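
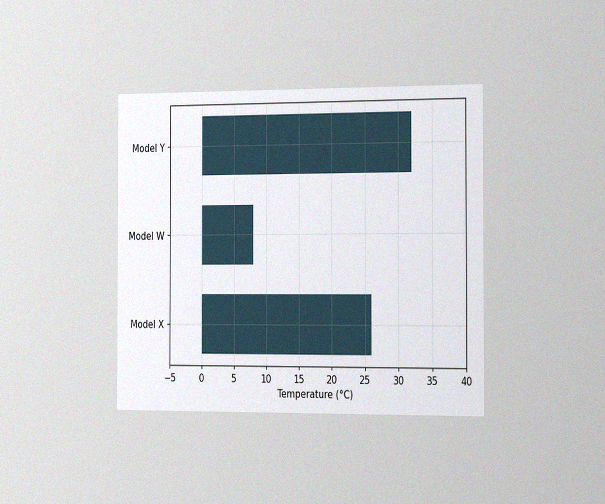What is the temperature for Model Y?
The chart is viewed slightly from the right, with some photo noise. Reading along the chart's x-axis, the Model Y bar reaches 32°C.

32°C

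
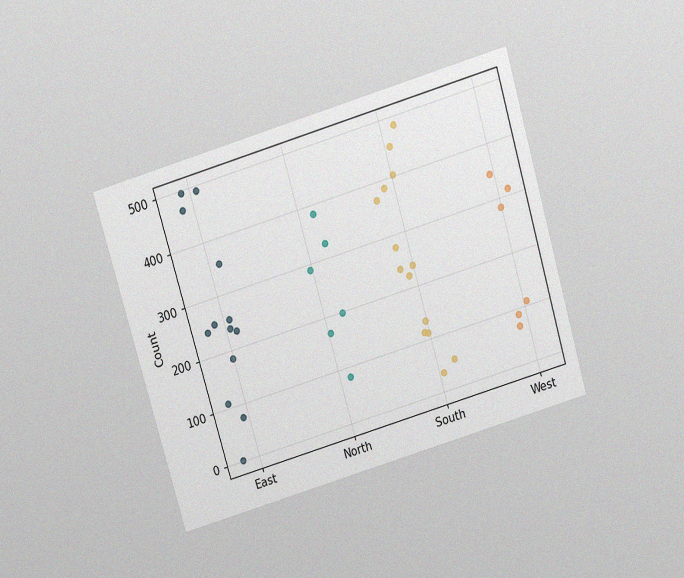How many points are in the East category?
The chart is tilted about 16° counter-clockwise and viewed slightly from above, with some photo noise. Counting the markers in the East column gives 13.

13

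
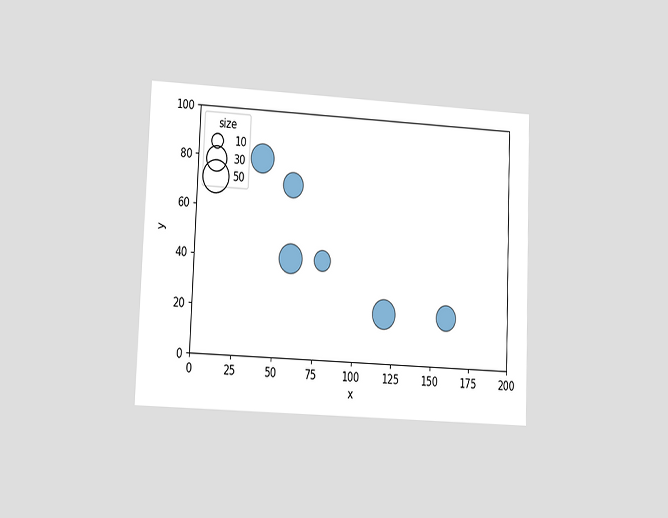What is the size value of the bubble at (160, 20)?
30

The chart is tilted about 2° clockwise and viewed at a slight angle. Matching the bubble at (160, 20) against the size legend gives 30.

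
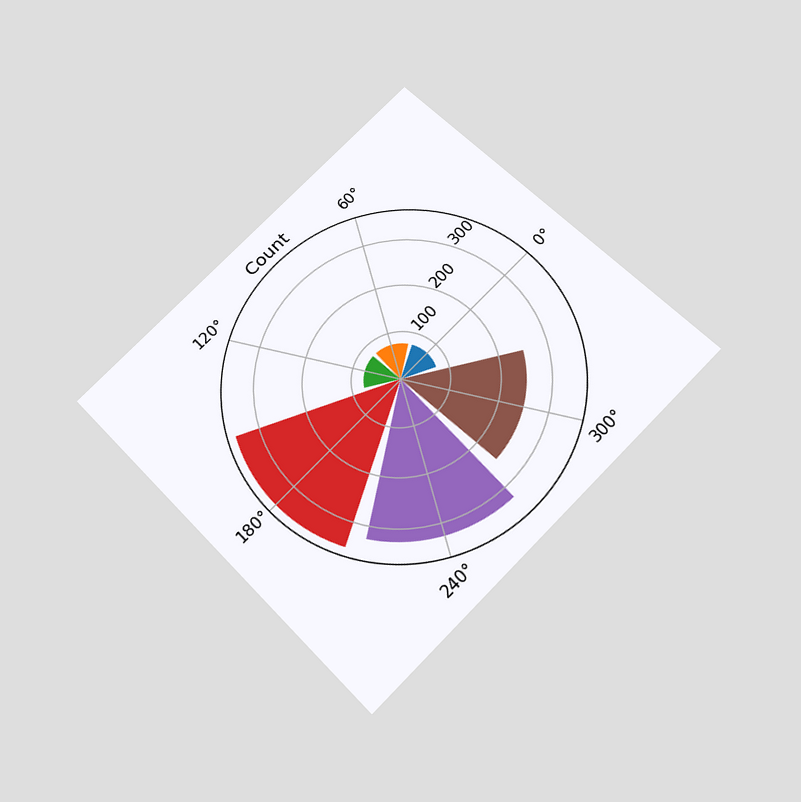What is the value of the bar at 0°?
The chart is tilted about 45° counter-clockwise and viewed slightly from below. The bar at 0° reaches 75 on the radial axis.

75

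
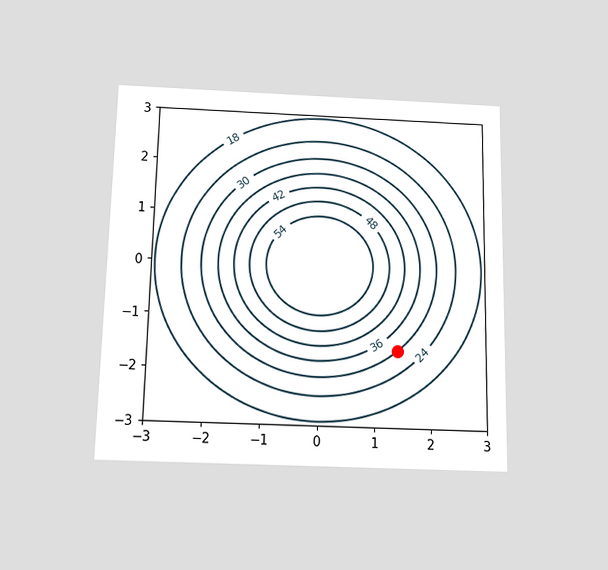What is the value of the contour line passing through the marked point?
The chart is viewed slightly from below. The marked point sits on the contour labelled 30.

30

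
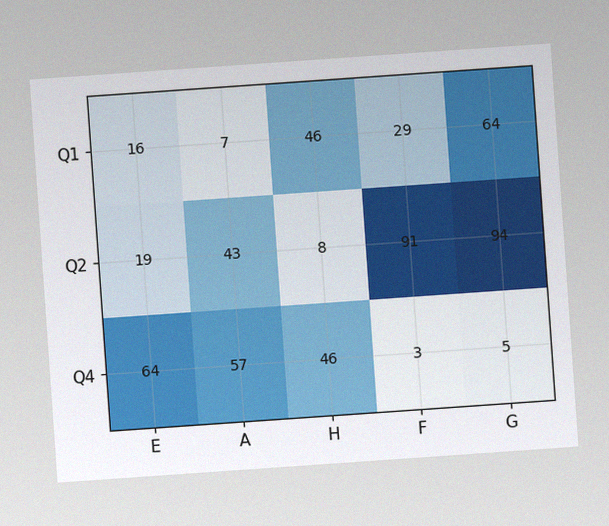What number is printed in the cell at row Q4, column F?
The chart is tilted about 4° counter-clockwise, with some photo noise. The (Q4, F) cell reads 3.

3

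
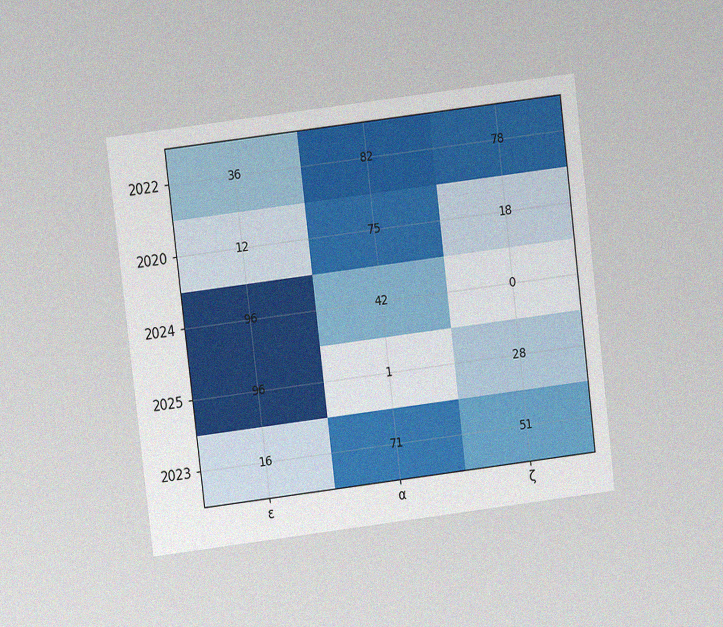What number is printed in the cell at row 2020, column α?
The chart is tilted about 7° counter-clockwise and viewed at a slight angle, with some photo noise. The (2020, α) cell reads 75.

75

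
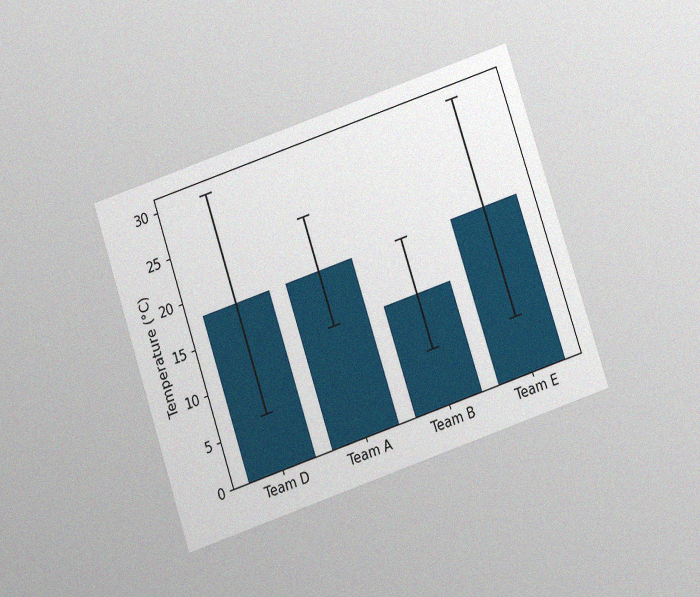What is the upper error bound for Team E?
The chart is tilted about 18° counter-clockwise and viewed slightly from below, with some photo noise. The Team E bar's upper whisker reaches 30°C.

30°C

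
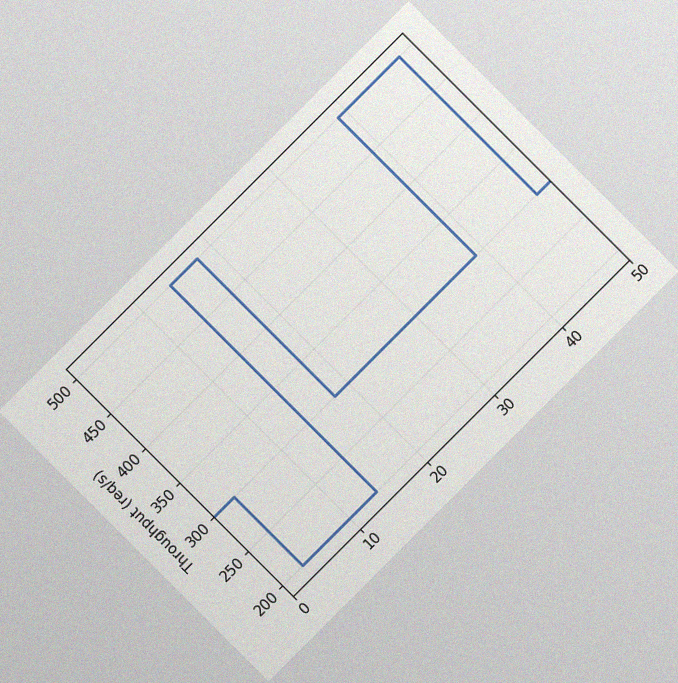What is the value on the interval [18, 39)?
The chart is tilted about 45° counter-clockwise, with some photo noise. On [18, 39) the step sits at 300req/s.

300req/s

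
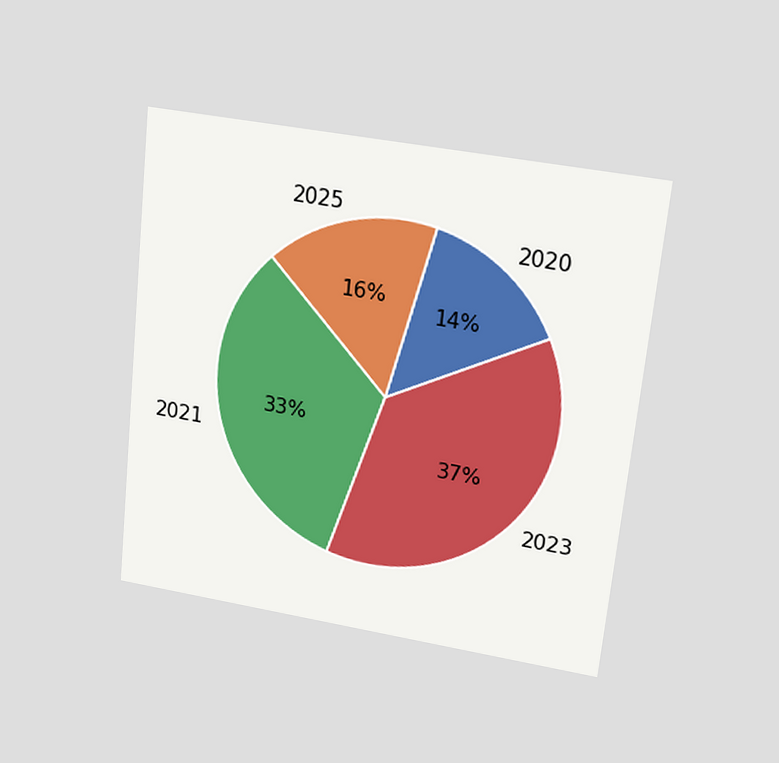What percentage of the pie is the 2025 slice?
The chart is tilted about 6° clockwise and viewed slightly from above. The 2025 slice takes up 16% of the pie.

16%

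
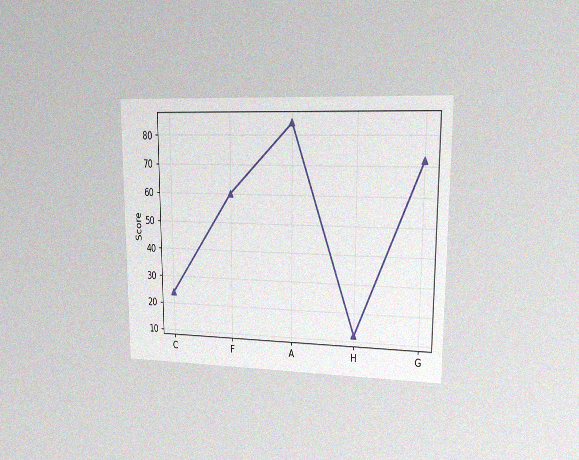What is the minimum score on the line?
The chart is viewed at a slight angle, with some photo noise. The lowest point is at H, and reading across to the y-axis gives 12.

12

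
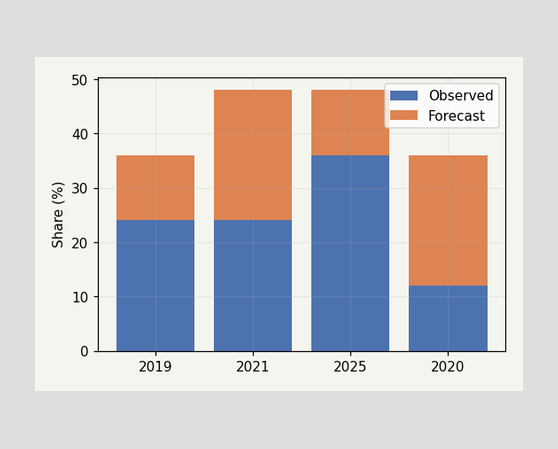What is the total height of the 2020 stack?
The 2020 stack's top reaches 36% on the y-axis.

36%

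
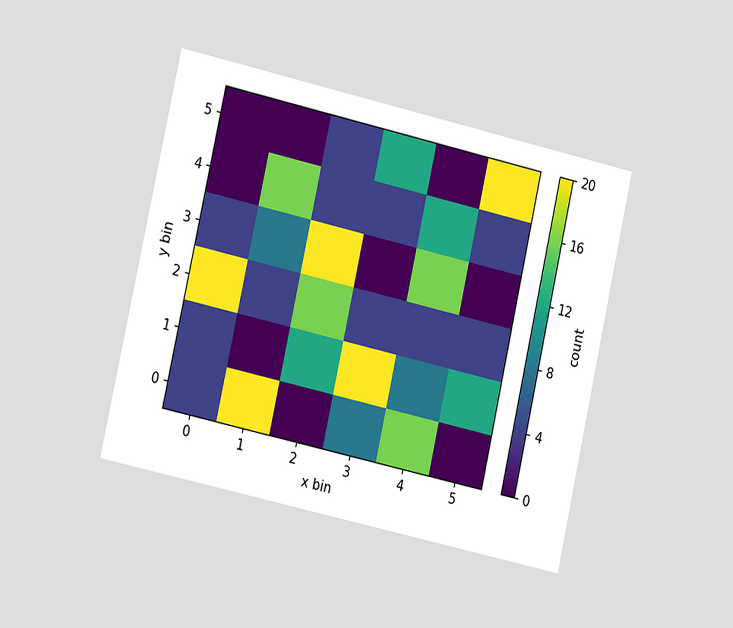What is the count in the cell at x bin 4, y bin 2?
4

The chart is tilted about 13° clockwise and viewed slightly from the left. Matching the cell (4, 2) against the colorbar gives 4.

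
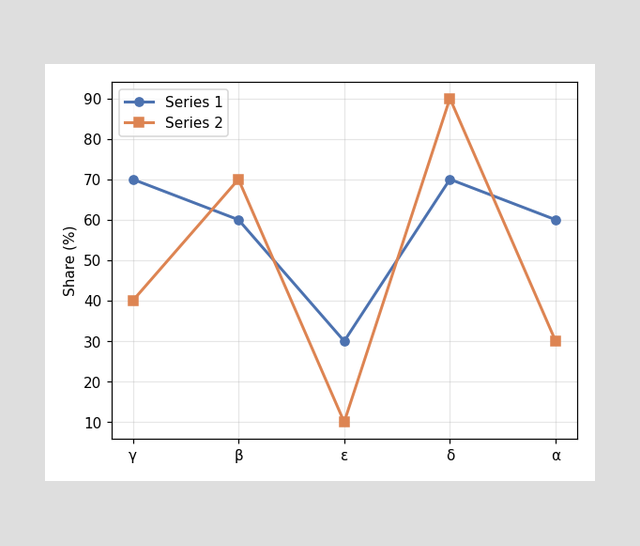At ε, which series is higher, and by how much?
Series 1, by 20%

At ε, Series 1 sits above the other line by 20%.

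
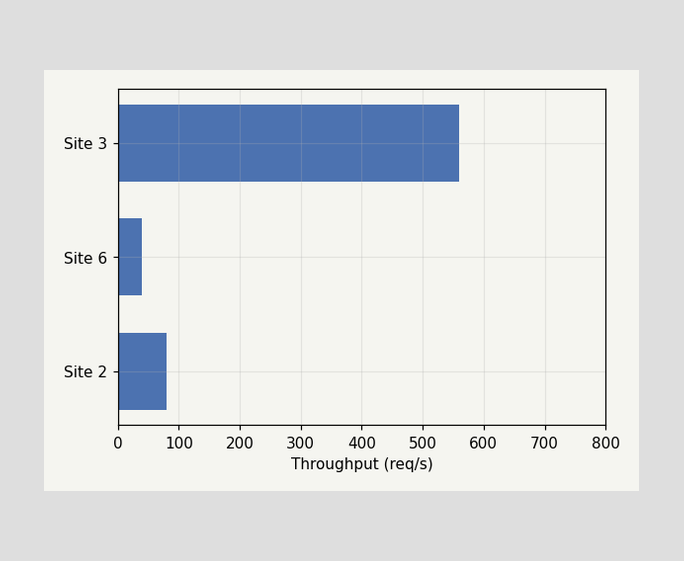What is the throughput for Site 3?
Reading along the chart's x-axis, the Site 3 bar reaches 560req/s.

560req/s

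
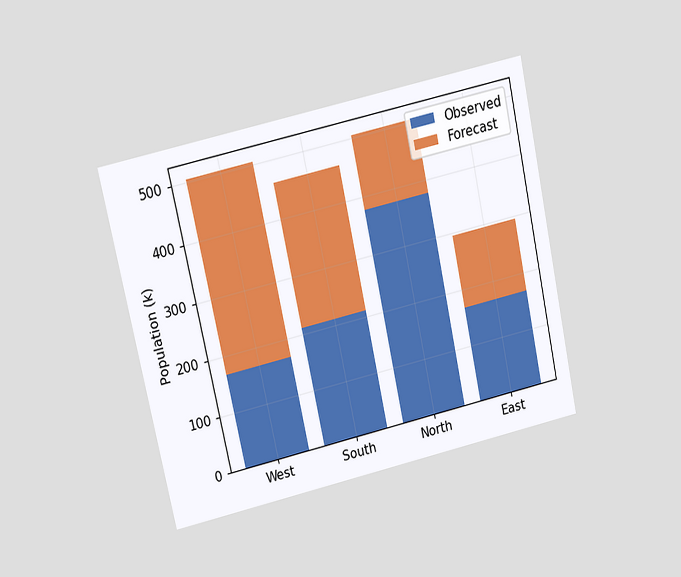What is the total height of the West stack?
504k

The chart is tilted about 12° counter-clockwise and viewed slightly from above. The West stack's top reaches 504k on the y-axis.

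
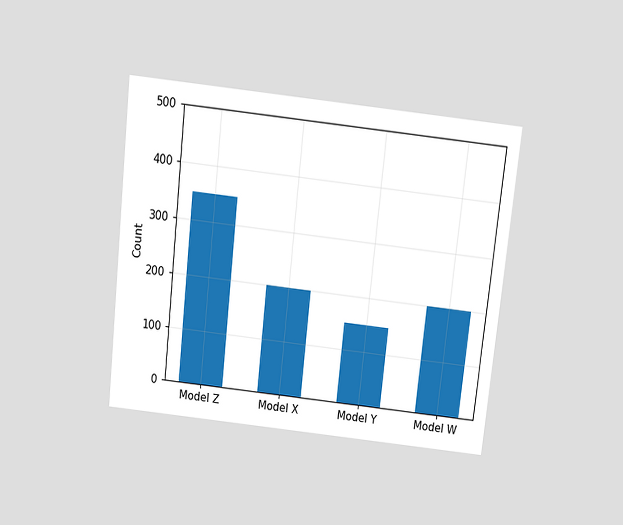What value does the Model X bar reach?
200

The chart is tilted about 6° clockwise and viewed slightly from above. Reading along the chart's y-axis, the Model X bar reaches 200.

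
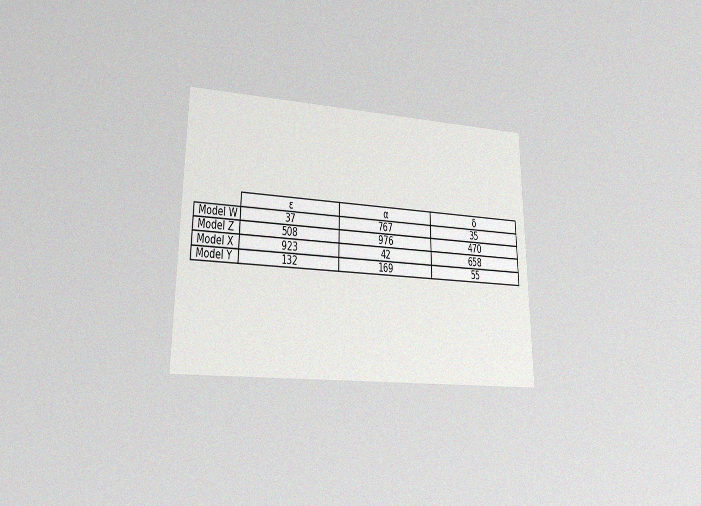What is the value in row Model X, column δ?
658

The chart is viewed at a slight angle, with some photo noise. The (Model X, δ) cell reads 658.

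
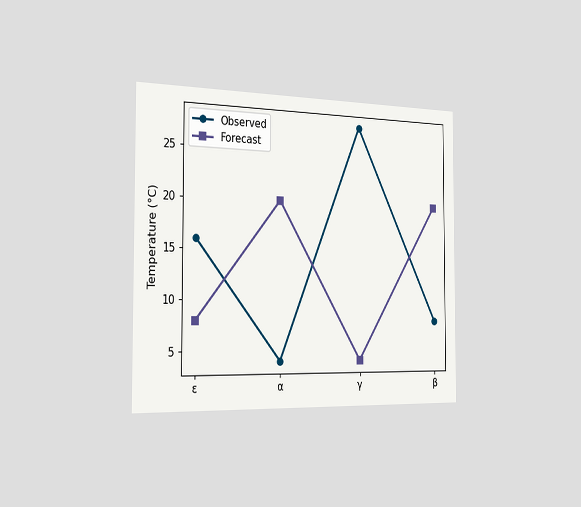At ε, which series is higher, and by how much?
Observed, by 8°C

The chart is viewed slightly from the left. At ε, Observed sits above the other line by 8°C.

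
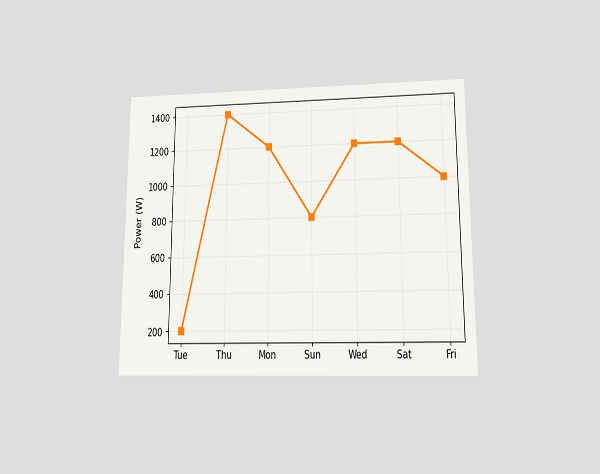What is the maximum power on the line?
The chart is viewed at a slight angle. The highest point is at Thu, and reading across to the y-axis gives 1400W.

1400W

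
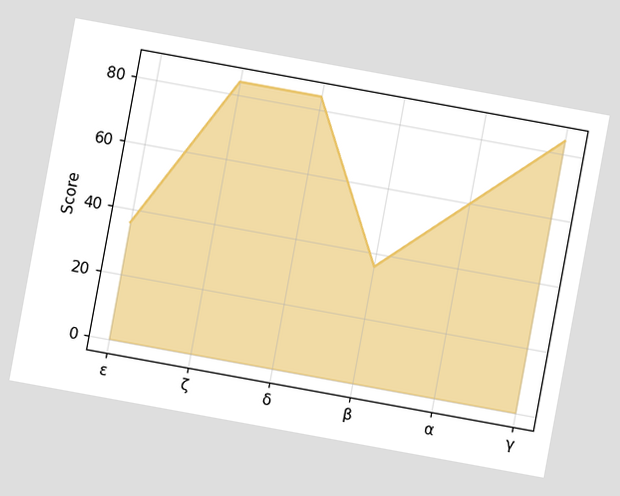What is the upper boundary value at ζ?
The chart is tilted about 10° clockwise. At ζ the upper boundary is at 84.

84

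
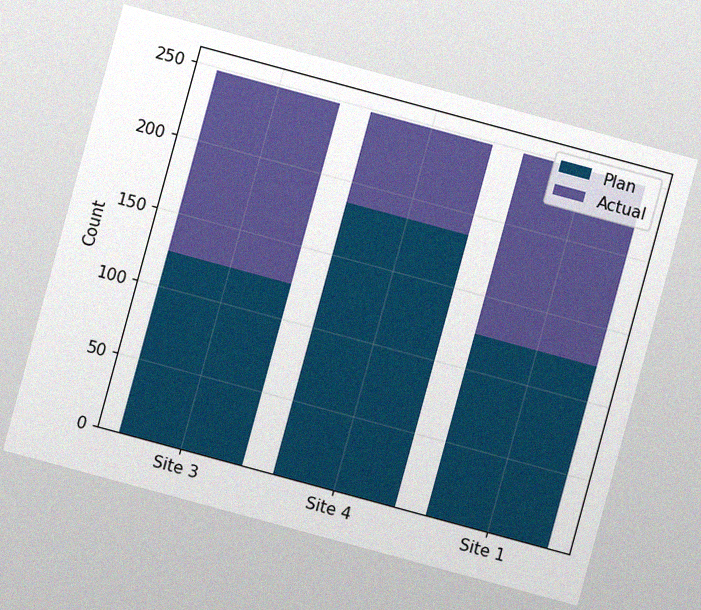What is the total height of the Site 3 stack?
248

The chart is tilted about 15° clockwise, with some photo noise. The Site 3 stack's top reaches 248 on the y-axis.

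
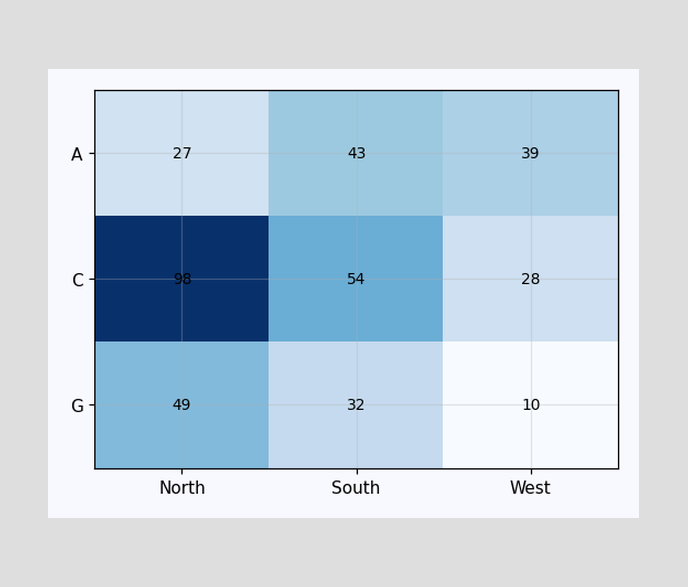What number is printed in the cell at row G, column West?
10

The (G, West) cell reads 10.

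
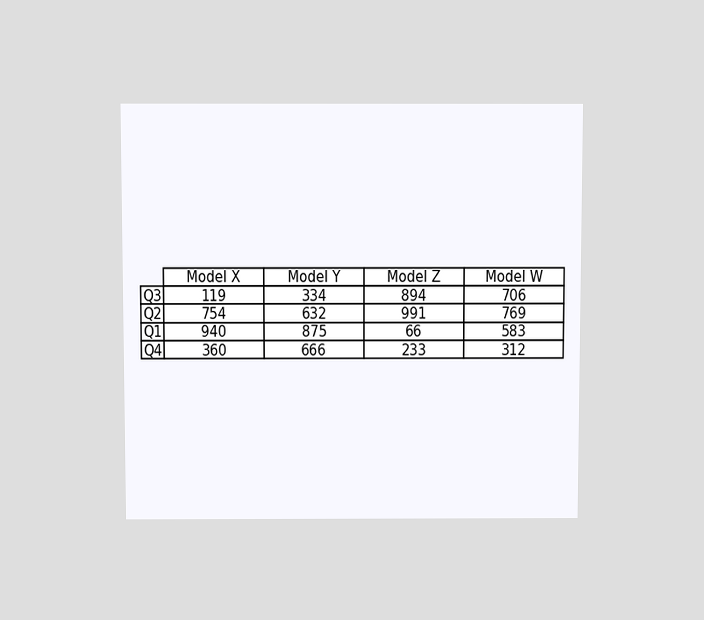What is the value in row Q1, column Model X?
The chart is viewed slightly from above. The (Q1, Model X) cell reads 940.

940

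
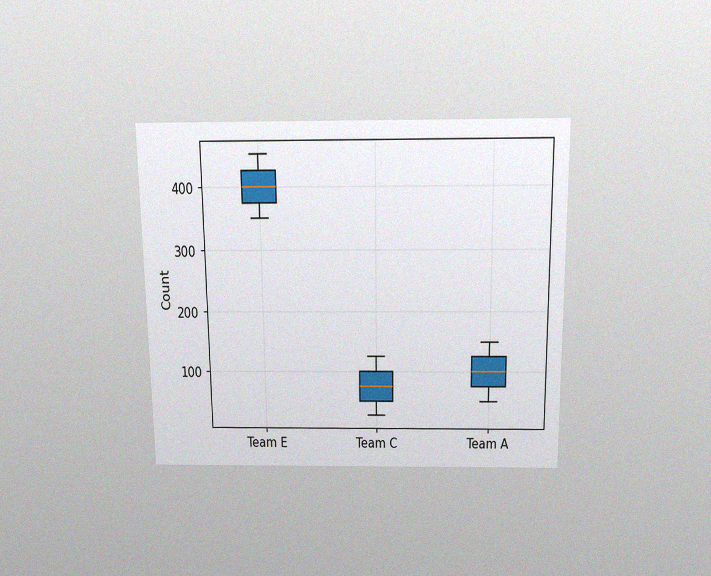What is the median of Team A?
100

The chart is viewed slightly from above, with some photo noise. The median line in the Team A box sits at 100.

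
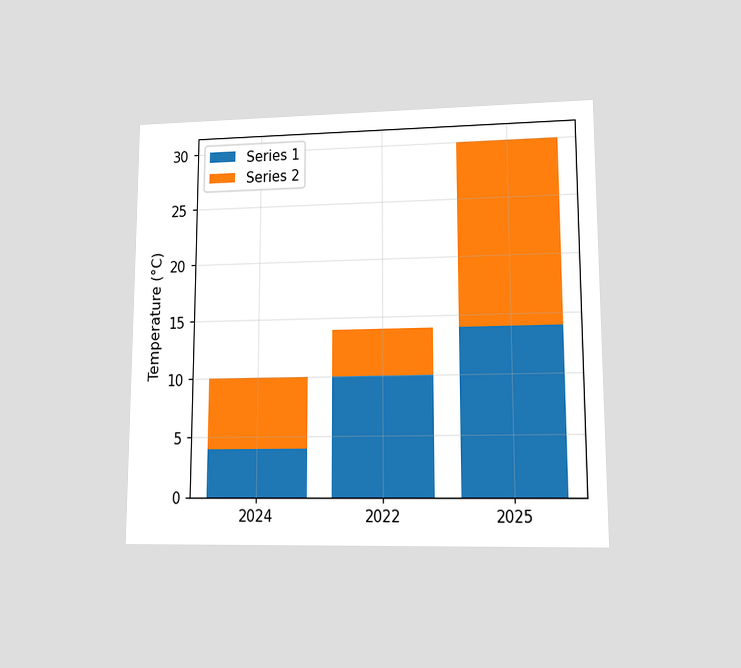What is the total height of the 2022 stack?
14°C

The chart is viewed at a slight angle. The 2022 stack's top reaches 14°C on the y-axis.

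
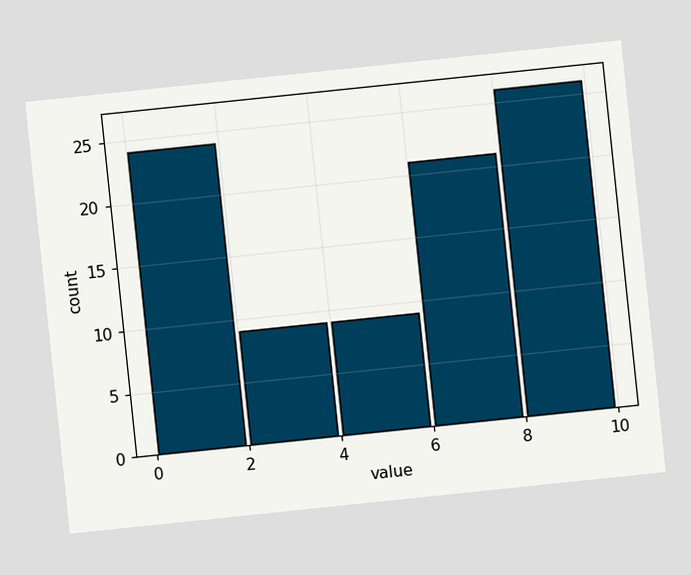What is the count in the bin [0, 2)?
The chart is tilted about 6° counter-clockwise. The [0, 2) bin has height 24.

24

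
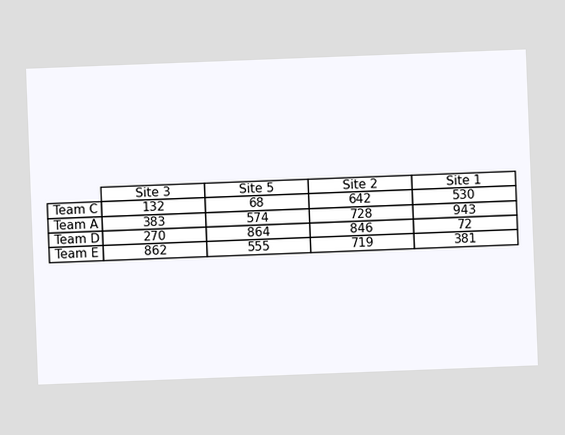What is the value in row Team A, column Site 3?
The chart is tilted about 2° counter-clockwise. The (Team A, Site 3) cell reads 383.

383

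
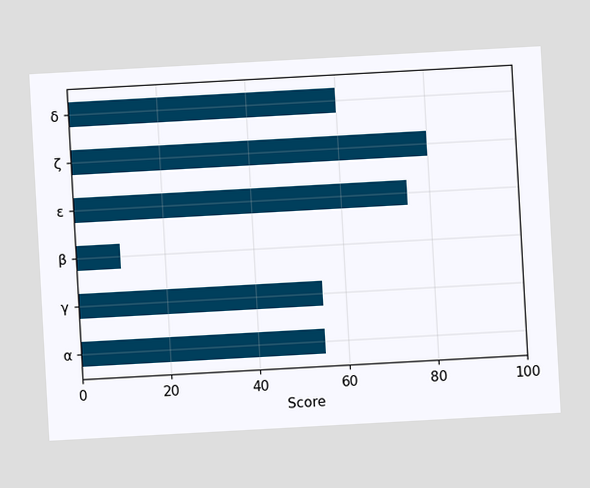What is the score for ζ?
80

The chart is tilted about 3° counter-clockwise. Reading along the chart's x-axis, the ζ bar reaches 80.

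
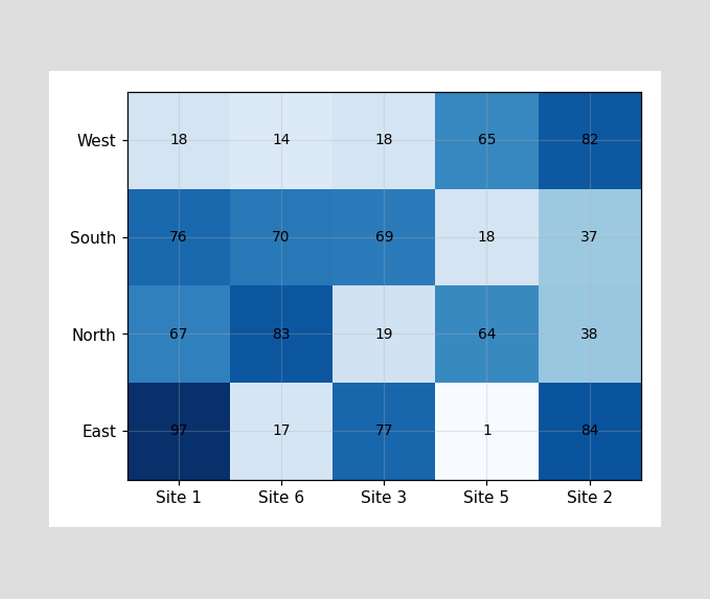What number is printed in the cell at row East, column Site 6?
The (East, Site 6) cell reads 17.

17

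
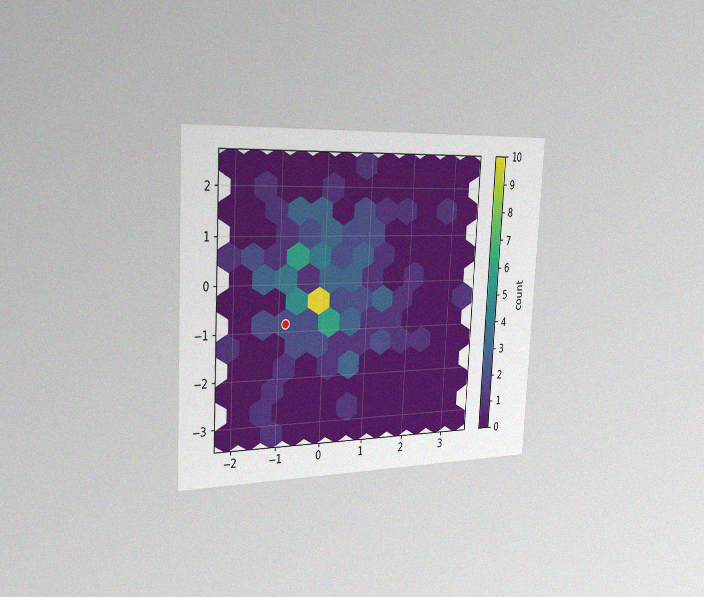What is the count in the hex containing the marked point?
The chart is tilted about 3° clockwise and viewed slightly from the left, with some photo noise. The marked hex reads 2 on the colorbar.

2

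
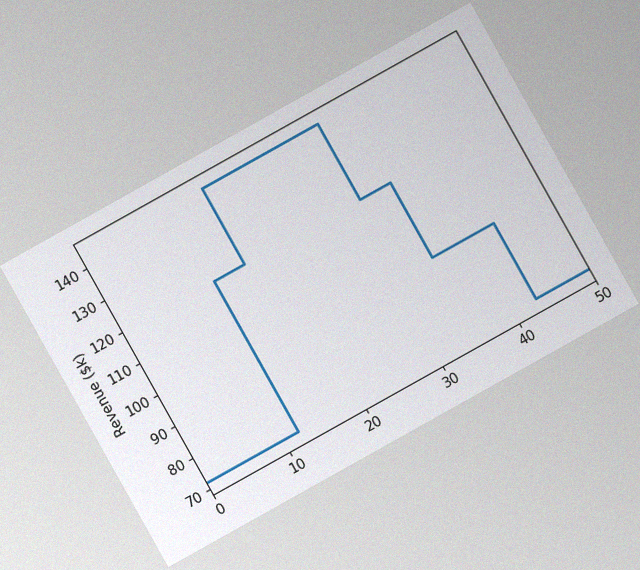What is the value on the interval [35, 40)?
The chart is tilted about 29° counter-clockwise, with some photo noise. On [35, 40) the step sits at $96k.

$96k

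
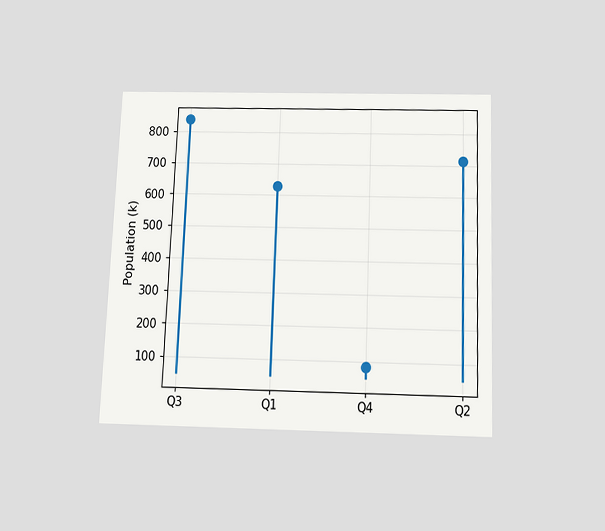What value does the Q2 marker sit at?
714k

The chart is tilted about 2° clockwise and viewed slightly from below. The Q2 marker sits at 714k.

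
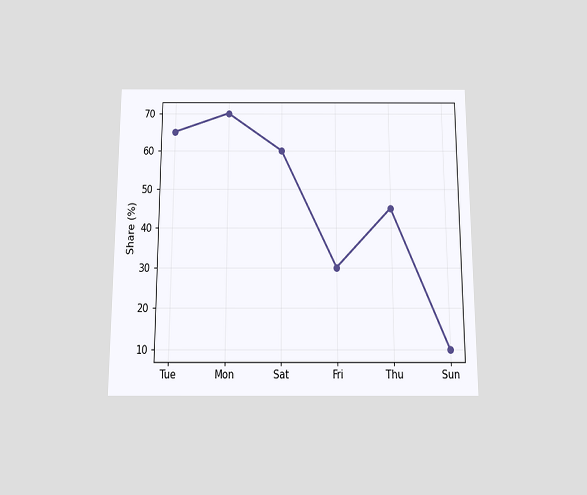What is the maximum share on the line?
70%

The chart is viewed slightly from below. The highest point is at Mon, and reading across to the y-axis gives 70%.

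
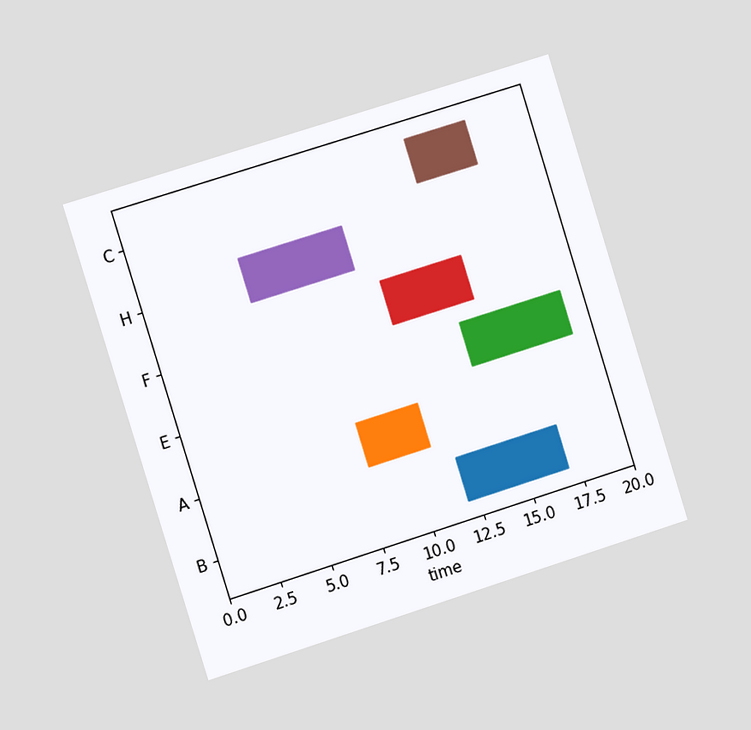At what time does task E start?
The chart is tilted about 17° counter-clockwise and viewed slightly from the left. The E bar begins at t=14.

14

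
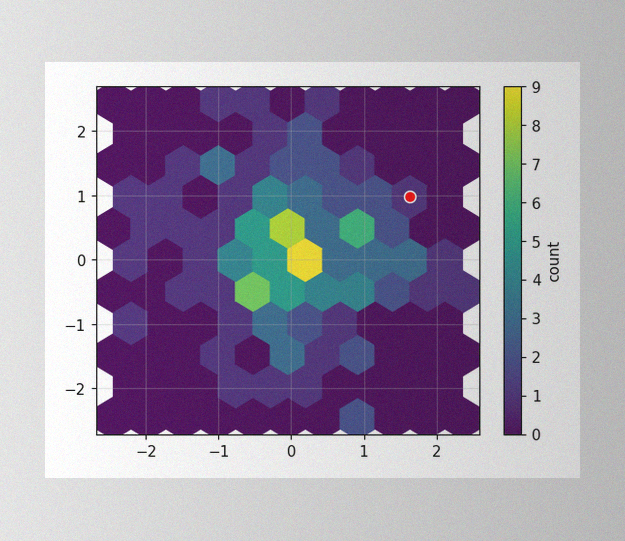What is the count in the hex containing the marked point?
The image has some photo noise and uneven lighting. The marked hex reads 1 on the colorbar.

1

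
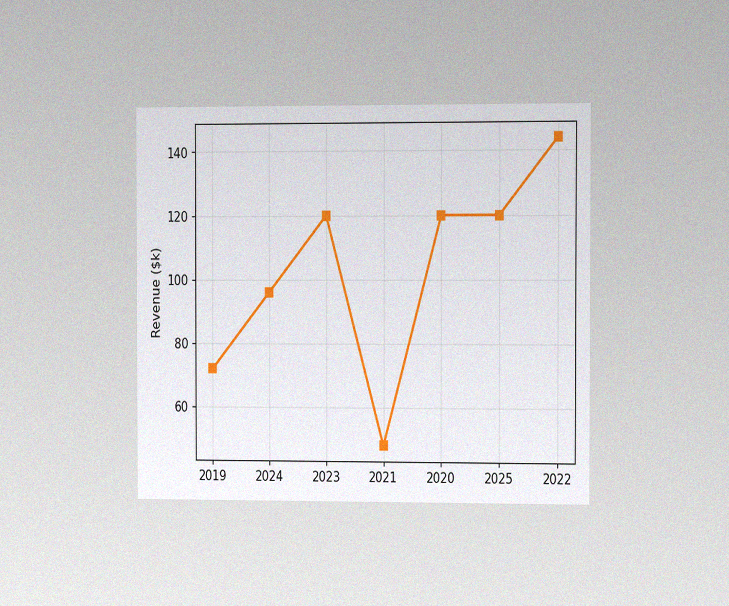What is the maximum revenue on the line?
$144k

The chart is viewed slightly from the right, with some photo noise. The highest point is at 2022, and reading across to the y-axis gives $144k.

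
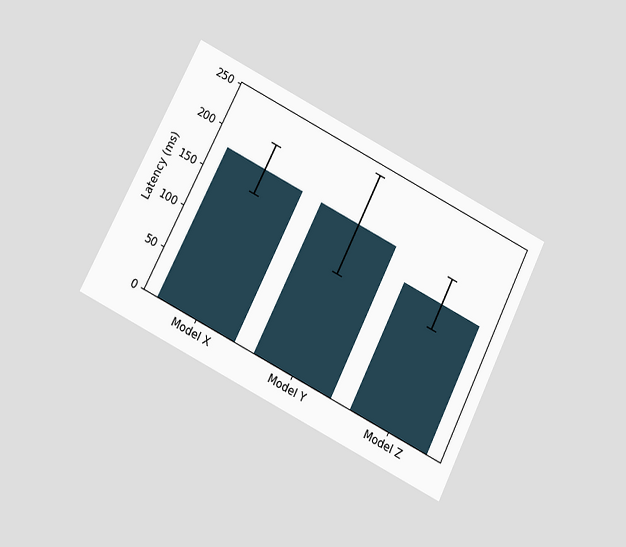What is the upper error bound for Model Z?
180ms

The chart is tilted about 26° clockwise and viewed slightly from below. The Model Z bar's upper whisker reaches 180ms.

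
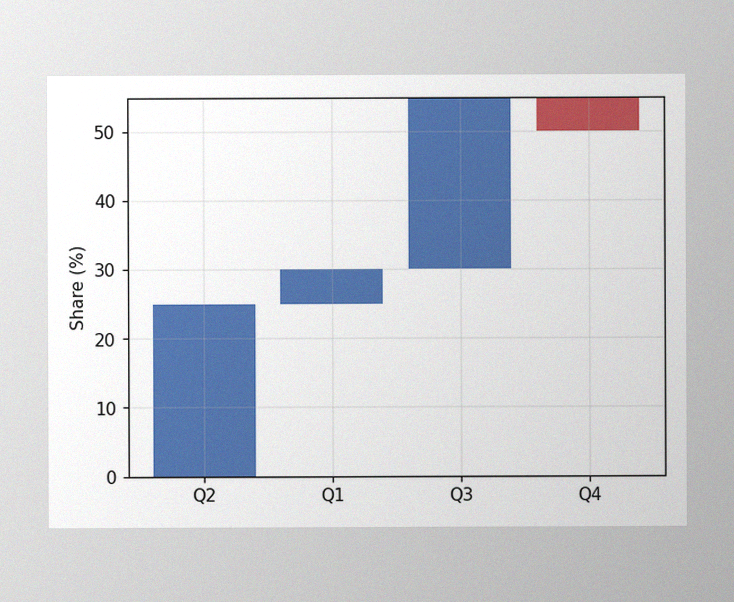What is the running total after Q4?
50%

The image has some photo noise and uneven lighting. After Q4 the running total reaches 50%.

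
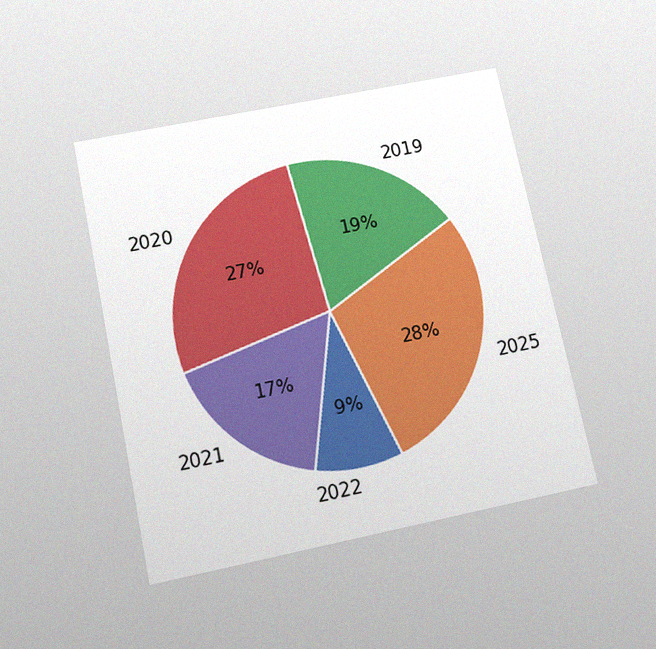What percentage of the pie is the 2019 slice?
The chart is tilted about 12° counter-clockwise and viewed slightly from below, with some photo noise. The 2019 slice takes up 19% of the pie.

19%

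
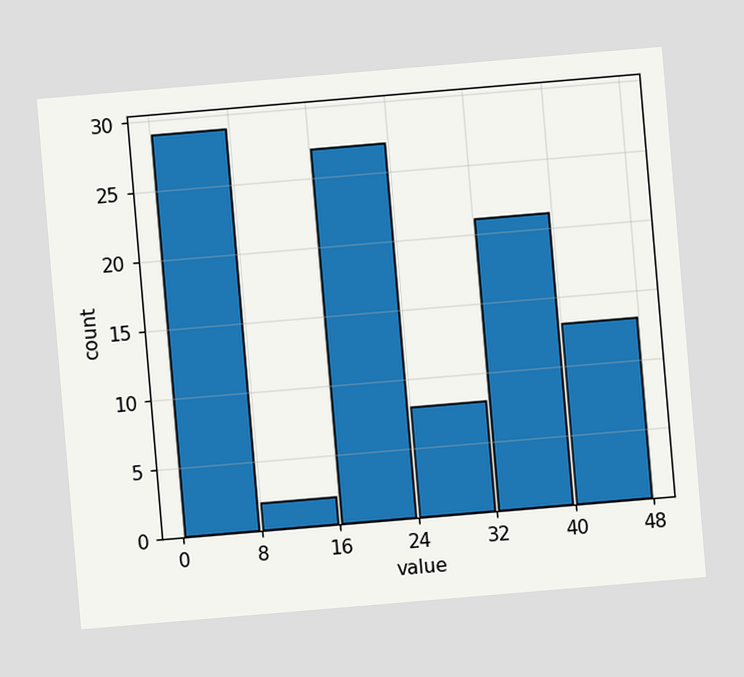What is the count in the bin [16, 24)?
The chart is tilted about 5° counter-clockwise. The [16, 24) bin has height 27.

27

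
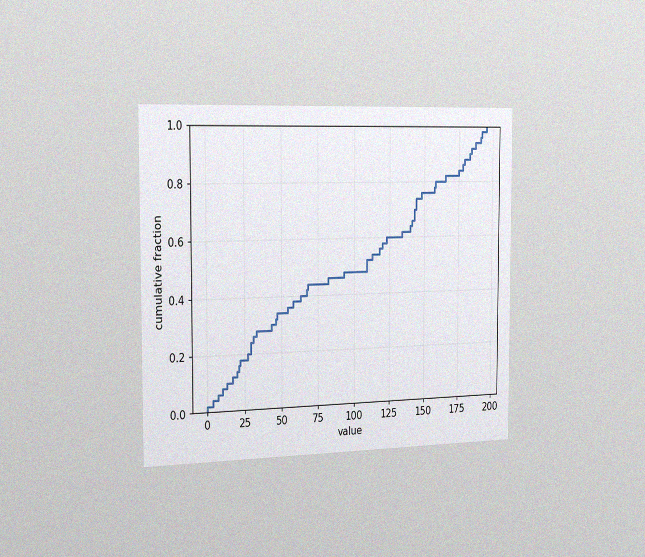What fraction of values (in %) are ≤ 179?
88%

The chart is viewed slightly from the left, with some photo noise. At x=179 the ECDF step is at 88%.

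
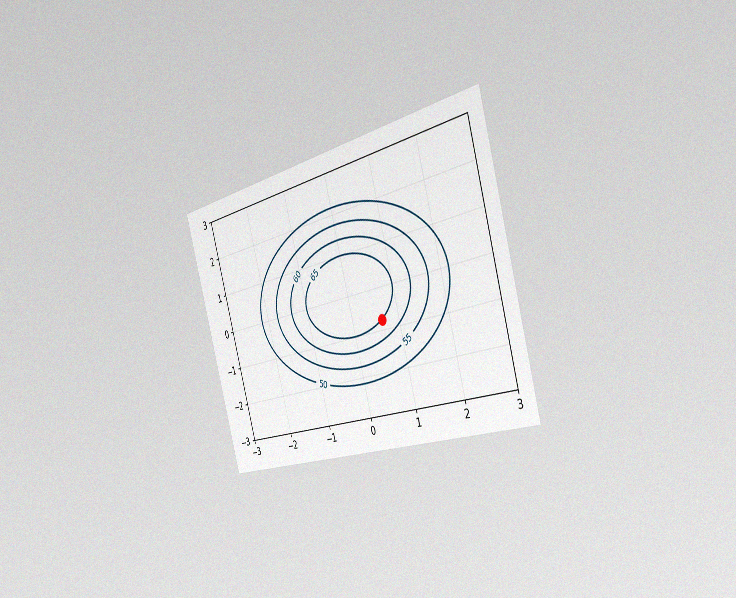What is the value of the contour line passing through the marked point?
The chart is tilted about 16° counter-clockwise and viewed slightly from the right, with some photo noise. The marked point sits on the contour labelled 65.

65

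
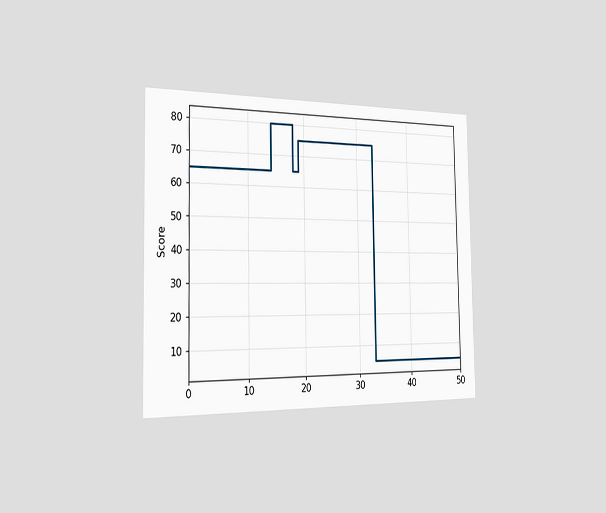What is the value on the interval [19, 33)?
75

The chart is viewed slightly from the left. On [19, 33) the step sits at 75.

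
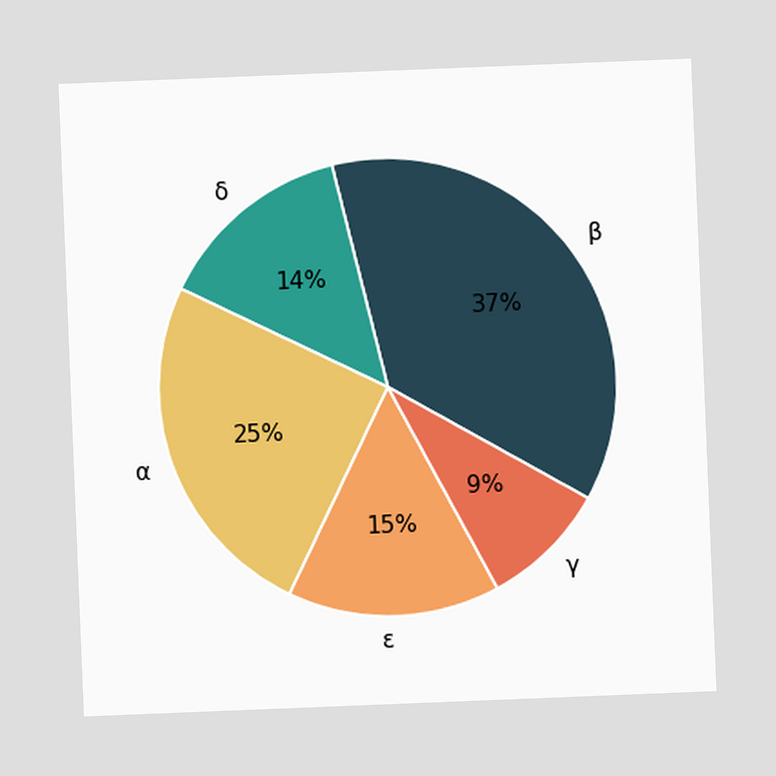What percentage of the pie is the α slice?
25%

The chart is tilted about 2° counter-clockwise. The α slice takes up 25% of the pie.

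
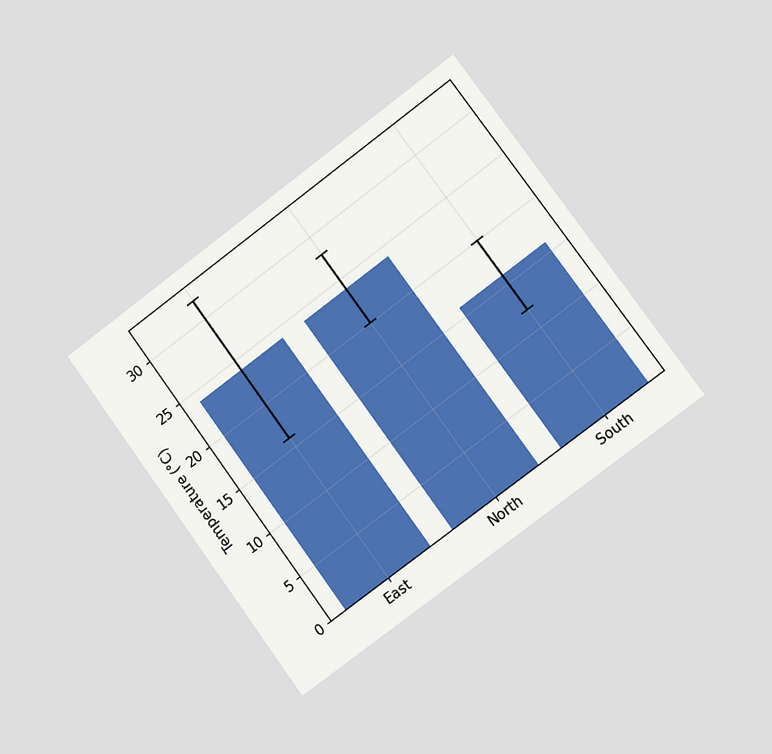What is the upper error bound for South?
The chart is tilted about 36° counter-clockwise and viewed slightly from the right. The South bar's upper whisker reaches 20°C.

20°C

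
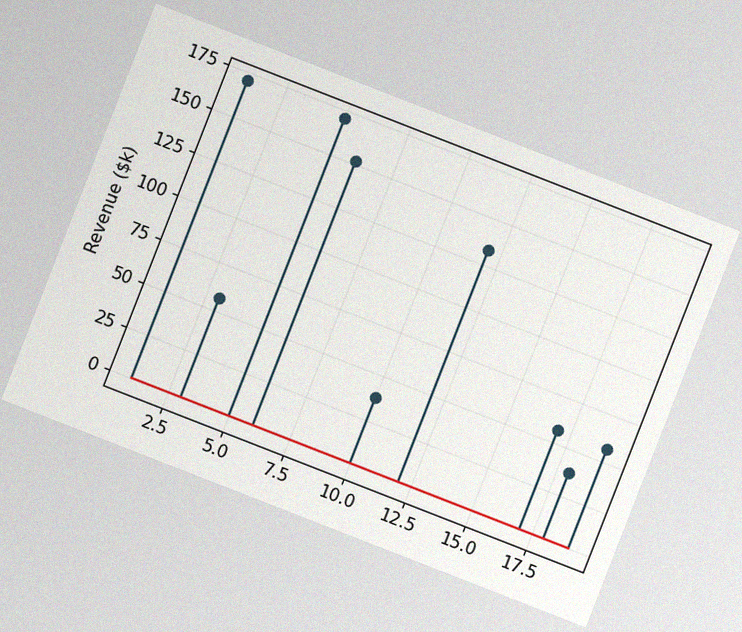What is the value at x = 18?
The chart is tilted about 21° clockwise, with some photo noise. The stem at x=18 reaches $38k.

$38k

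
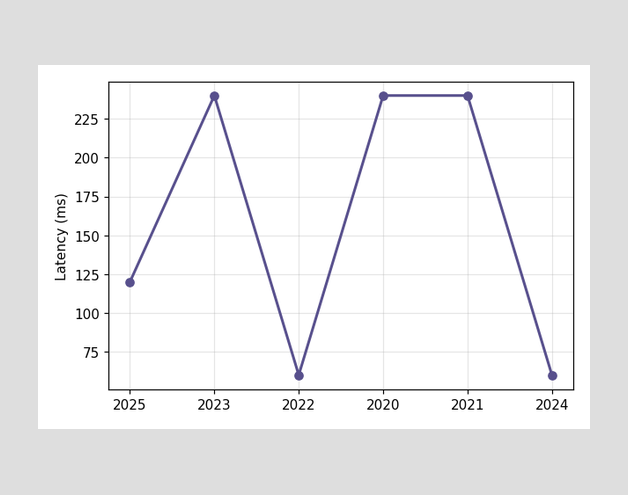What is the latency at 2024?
60ms

At 2024, the line is at 60ms.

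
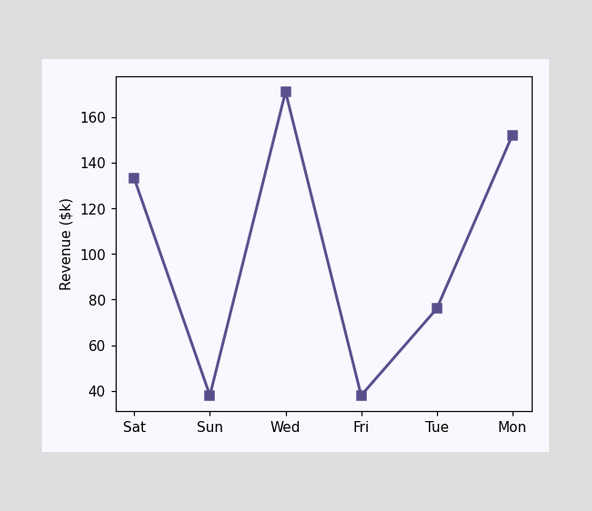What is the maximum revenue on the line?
$171k

The highest point is at Wed, and reading across to the y-axis gives $171k.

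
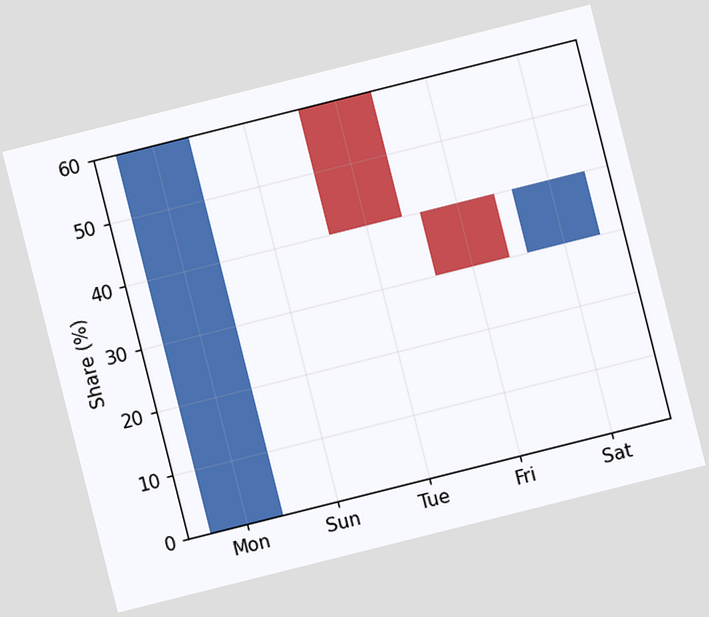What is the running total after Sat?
The chart is tilted about 14° counter-clockwise. After Sat the running total reaches 40%.

40%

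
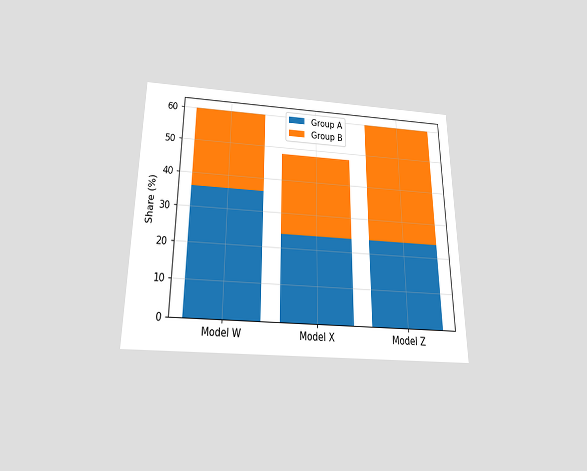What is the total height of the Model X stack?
48%

The chart is viewed slightly from below. The Model X stack's top reaches 48% on the y-axis.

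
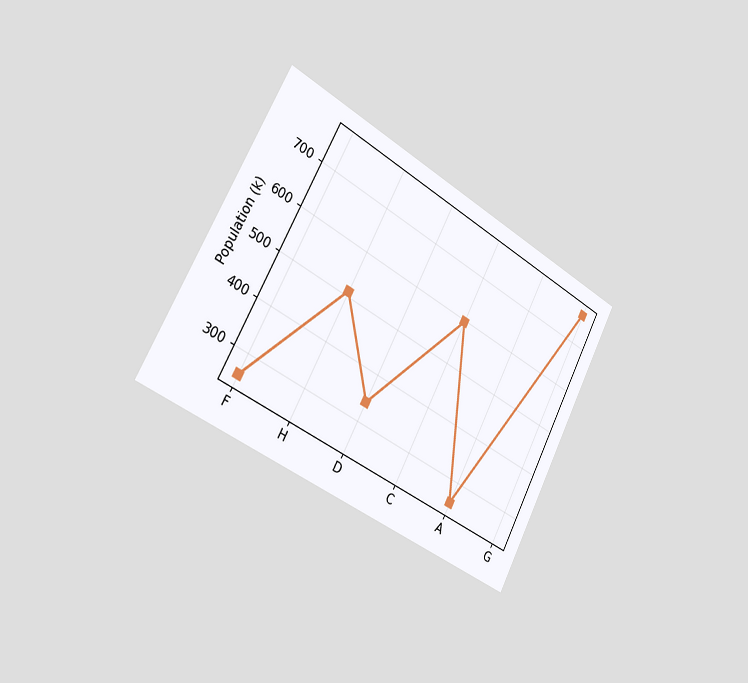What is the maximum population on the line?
765k

The chart is tilted about 28° clockwise and viewed slightly from the left. The highest point is at G, and reading across to the y-axis gives 765k.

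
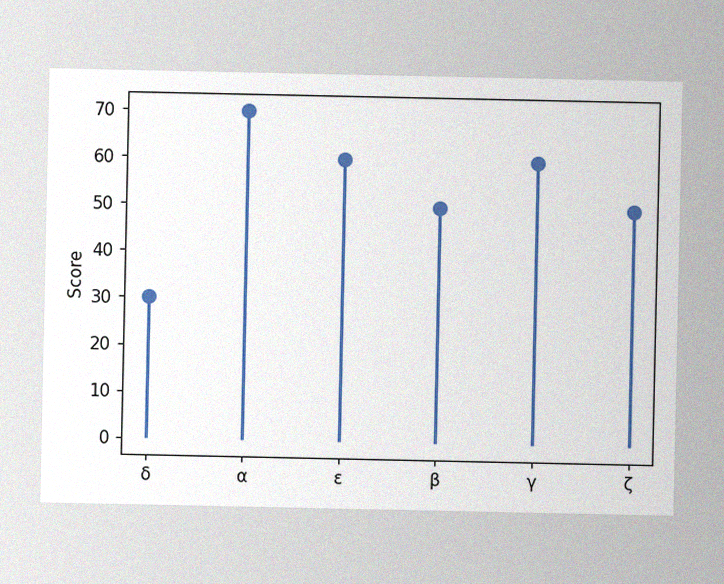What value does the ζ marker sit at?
50

The image has some photo noise and uneven lighting. The ζ marker sits at 50.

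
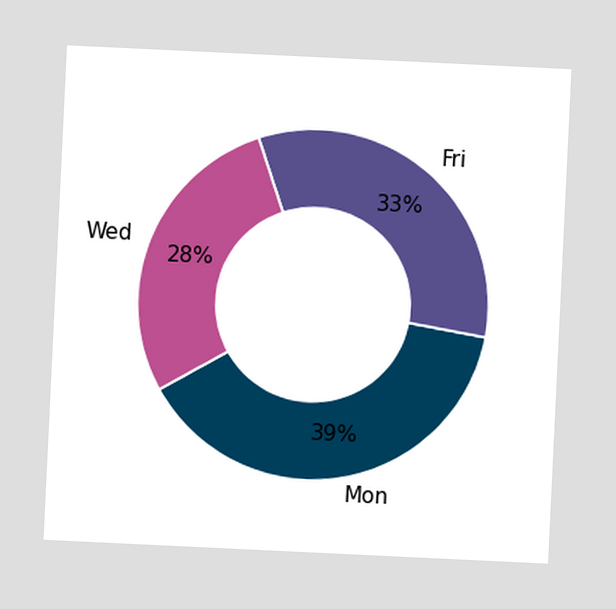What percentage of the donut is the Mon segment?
39%

The chart is tilted about 3° clockwise. The Mon segment takes up 39% of the ring.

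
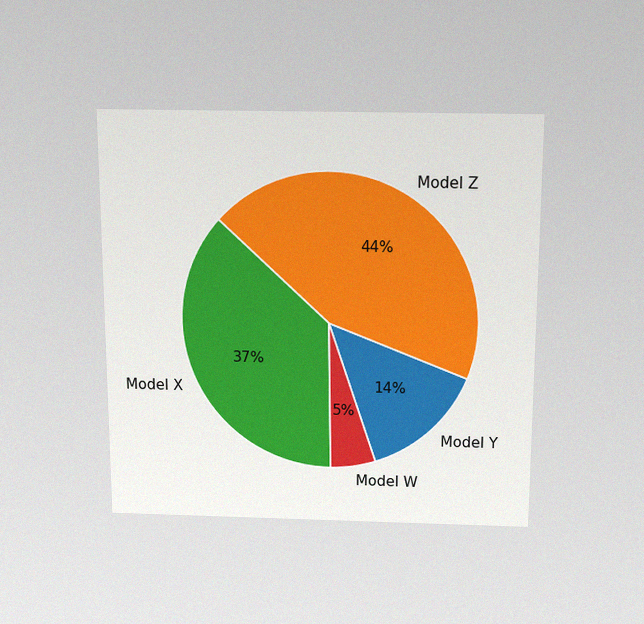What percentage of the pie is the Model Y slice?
The chart is viewed slightly from above, with some photo noise. The Model Y slice takes up 14% of the pie.

14%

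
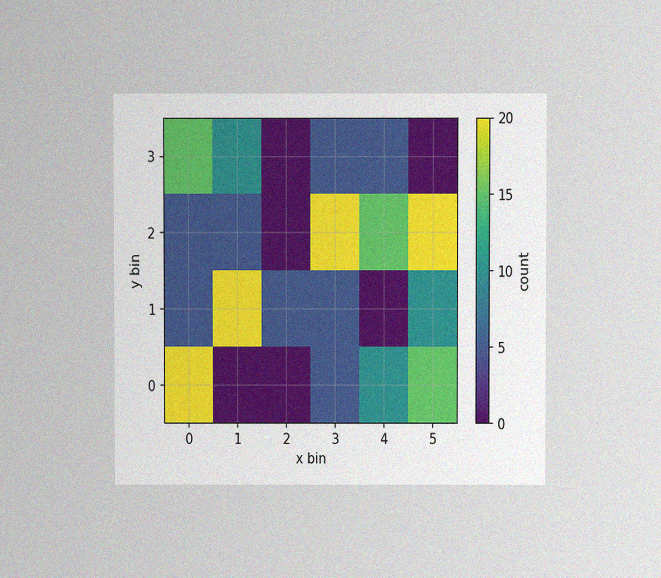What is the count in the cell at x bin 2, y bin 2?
The chart is viewed at a slight angle, with some photo noise. Matching the cell (2, 2) against the colorbar gives 0.

0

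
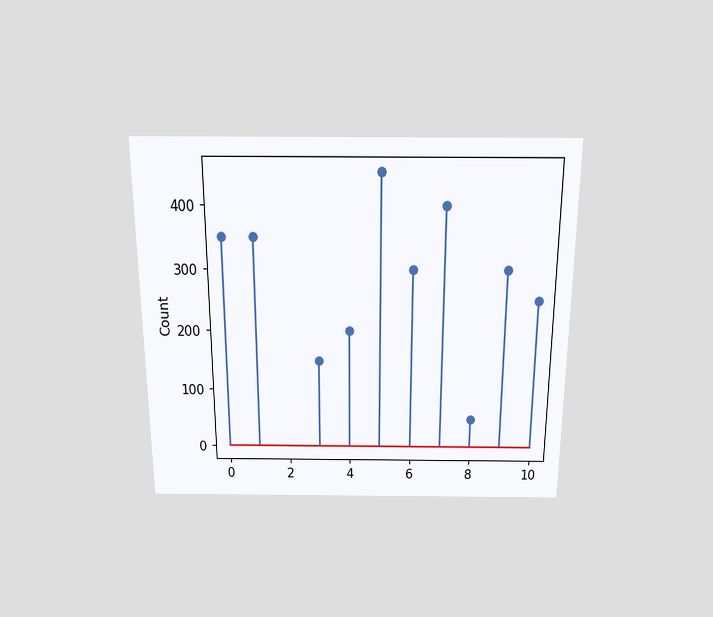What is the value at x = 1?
The chart is viewed slightly from above. The stem at x=1 reaches 350.

350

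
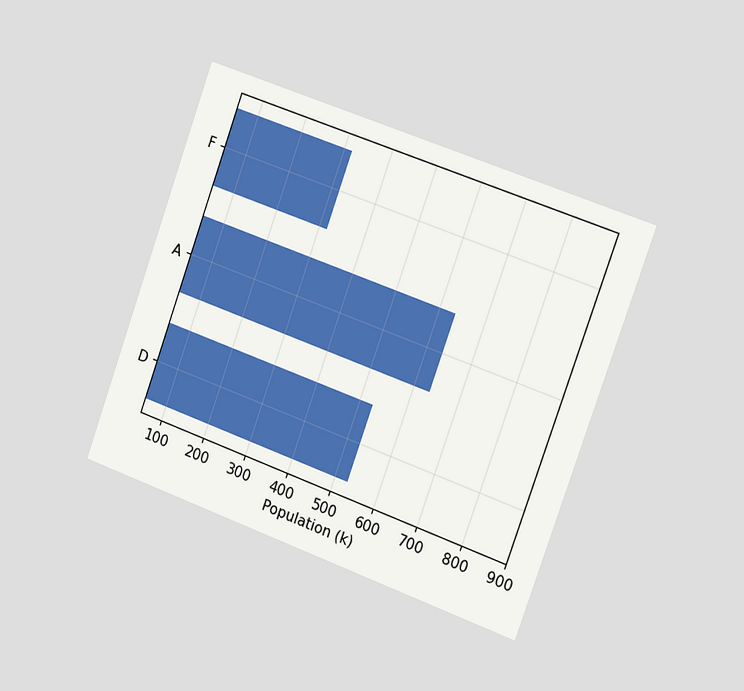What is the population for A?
636k

The chart is tilted about 20° clockwise and viewed slightly from the right. Reading along the chart's x-axis, the A bar reaches 636k.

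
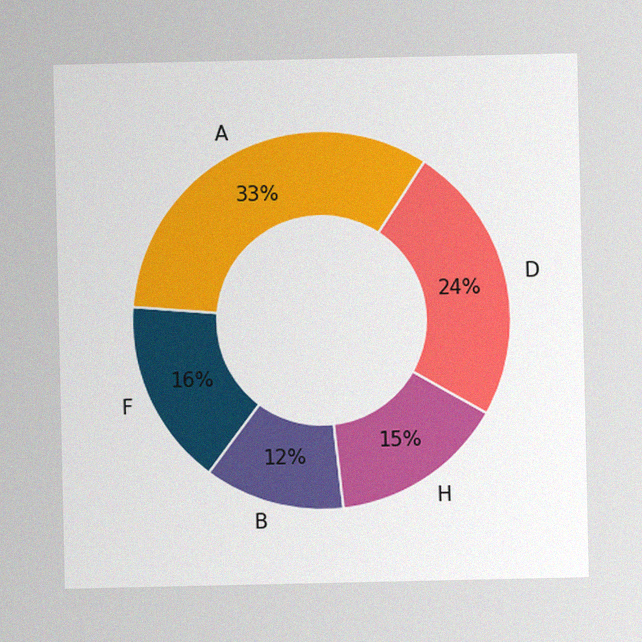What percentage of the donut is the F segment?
The image has some photo noise and uneven lighting. The F segment takes up 16% of the ring.

16%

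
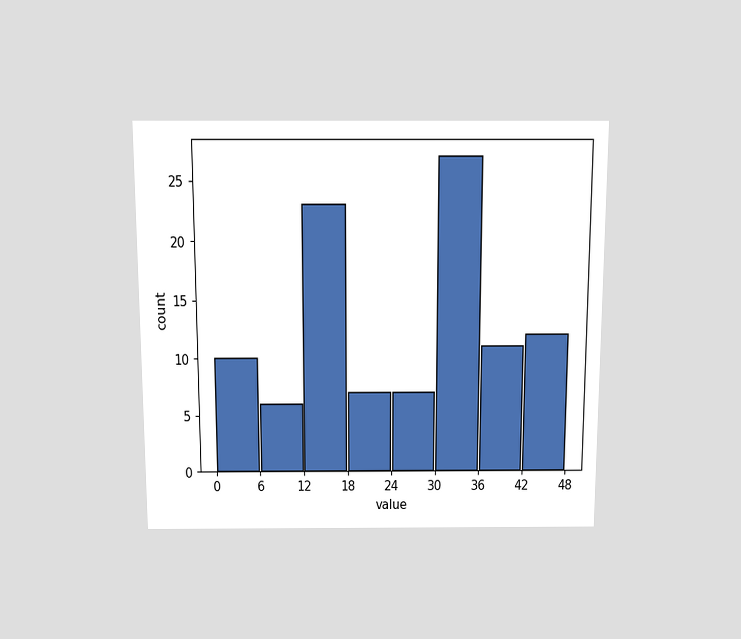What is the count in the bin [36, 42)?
11

The chart is viewed slightly from above. The [36, 42) bin has height 11.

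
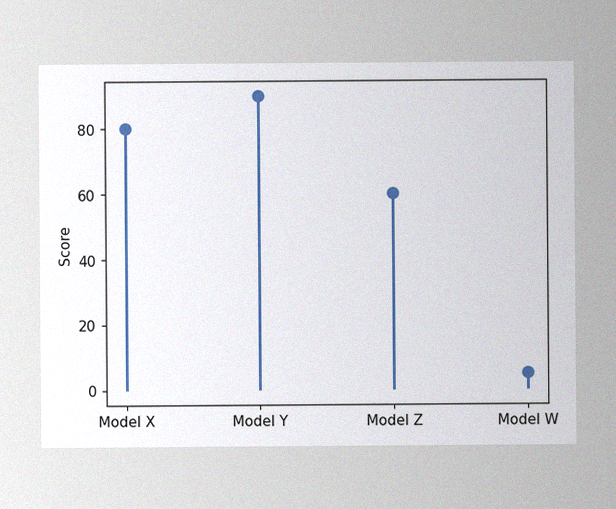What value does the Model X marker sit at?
80

The image has some photo noise and uneven lighting. The Model X marker sits at 80.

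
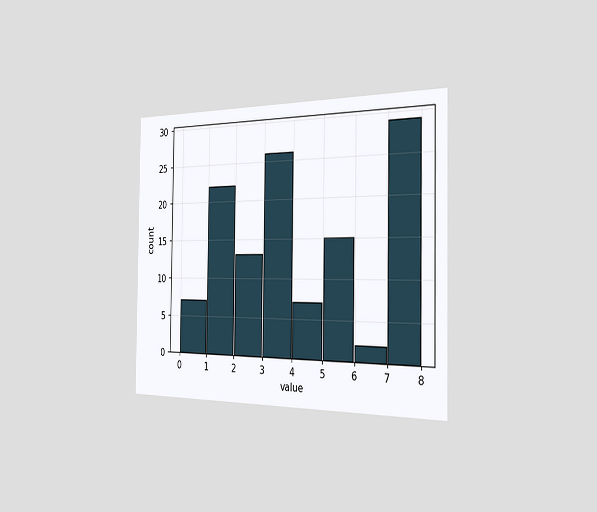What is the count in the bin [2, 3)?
The chart is viewed slightly from the right. The [2, 3) bin has height 13.

13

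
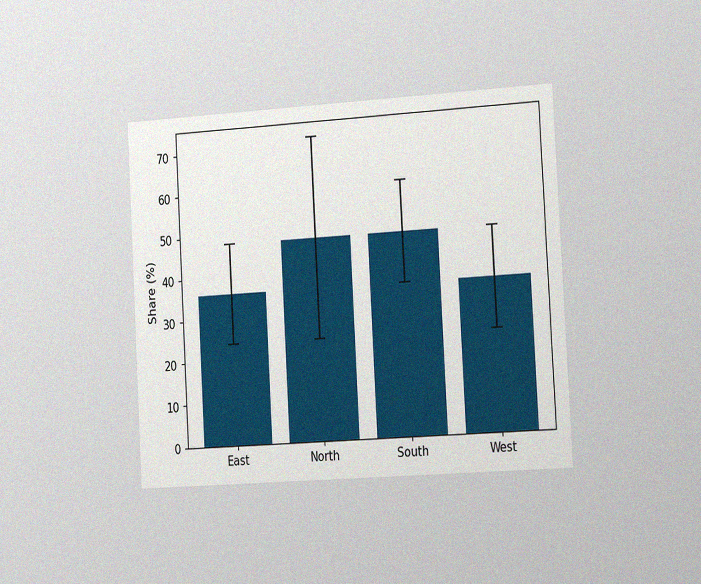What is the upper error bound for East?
The chart is tilted about 3° counter-clockwise and viewed slightly from the right, with some photo noise. The East bar's upper whisker reaches 48%.

48%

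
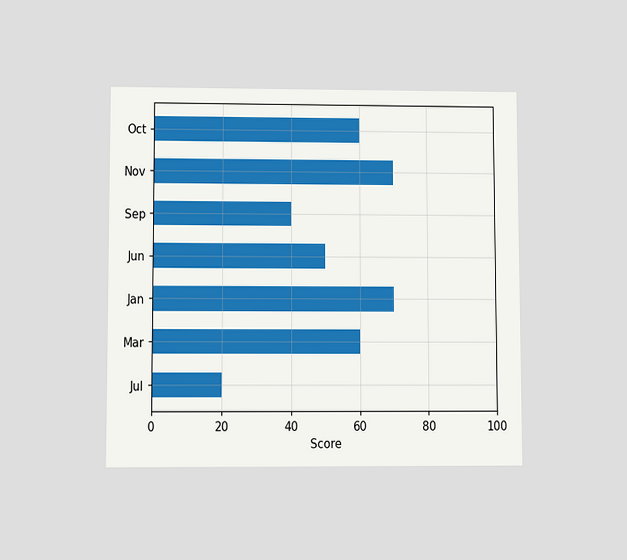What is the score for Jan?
70

The chart is viewed at a slight angle. Reading along the chart's x-axis, the Jan bar reaches 70.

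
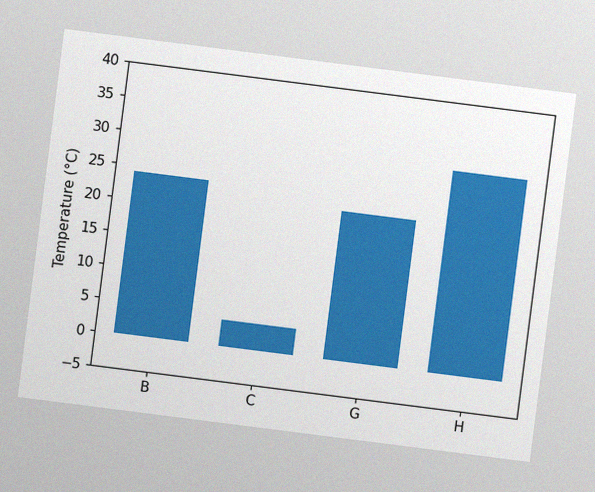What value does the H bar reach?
30°C

The chart is tilted about 7° clockwise, with some photo noise. Reading along the chart's y-axis, the H bar reaches 30°C.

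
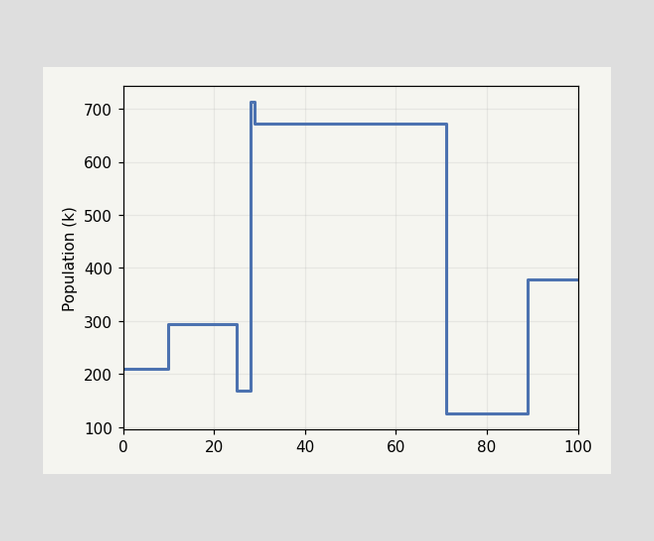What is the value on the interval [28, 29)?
714k

On [28, 29) the step sits at 714k.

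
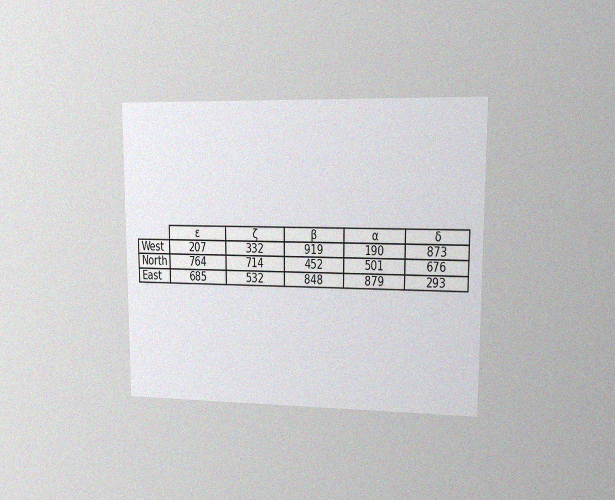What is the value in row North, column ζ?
714

The chart is viewed at a slight angle, with some photo noise. The (North, ζ) cell reads 714.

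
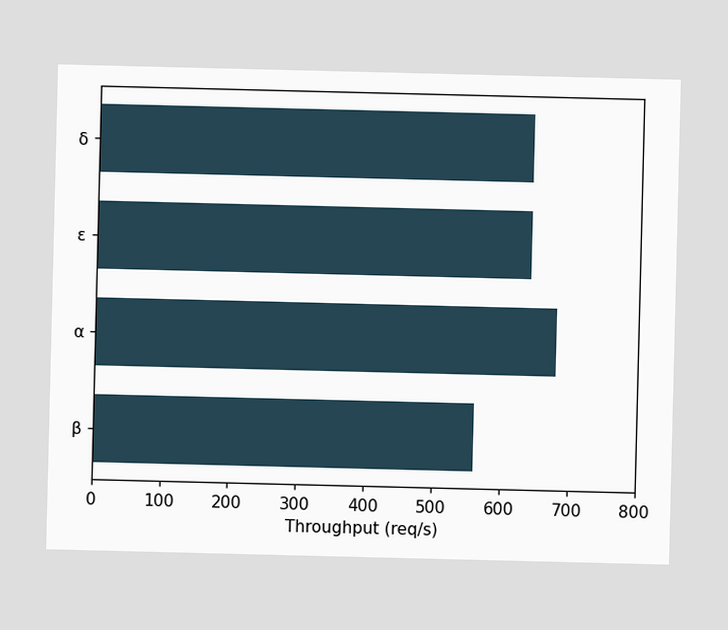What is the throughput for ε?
640req/s

Reading along the chart's x-axis, the ε bar reaches 640req/s.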